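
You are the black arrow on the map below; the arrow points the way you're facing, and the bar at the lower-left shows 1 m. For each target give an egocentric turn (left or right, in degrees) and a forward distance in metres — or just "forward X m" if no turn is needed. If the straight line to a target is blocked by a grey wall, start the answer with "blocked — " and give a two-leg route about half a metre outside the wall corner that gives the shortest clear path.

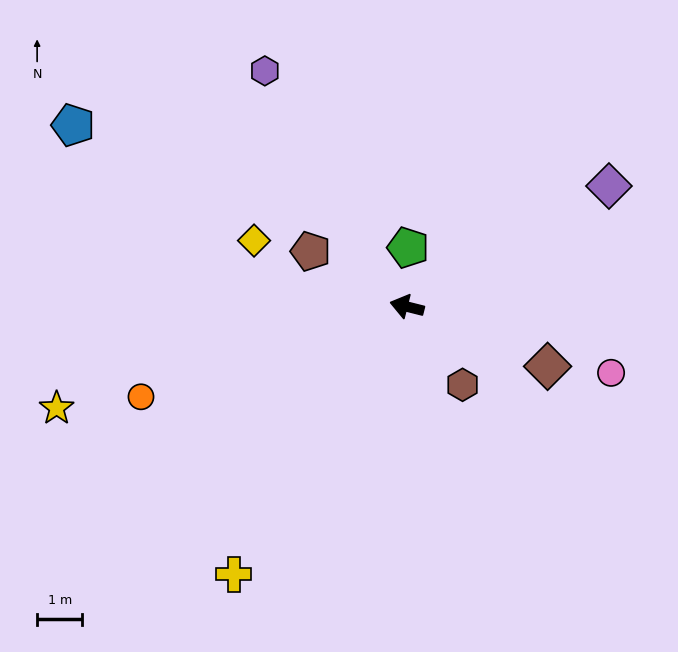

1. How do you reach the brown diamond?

turn left 171°, forward 3.4 m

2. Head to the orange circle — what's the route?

turn left 33°, forward 6.2 m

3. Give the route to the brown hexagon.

turn left 140°, forward 2.1 m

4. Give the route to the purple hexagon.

turn right 45°, forward 6.1 m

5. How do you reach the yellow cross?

turn left 71°, forward 7.1 m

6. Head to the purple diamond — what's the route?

turn right 135°, forward 5.2 m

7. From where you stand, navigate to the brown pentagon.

turn right 16°, forward 2.5 m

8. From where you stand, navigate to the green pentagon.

turn right 77°, forward 1.3 m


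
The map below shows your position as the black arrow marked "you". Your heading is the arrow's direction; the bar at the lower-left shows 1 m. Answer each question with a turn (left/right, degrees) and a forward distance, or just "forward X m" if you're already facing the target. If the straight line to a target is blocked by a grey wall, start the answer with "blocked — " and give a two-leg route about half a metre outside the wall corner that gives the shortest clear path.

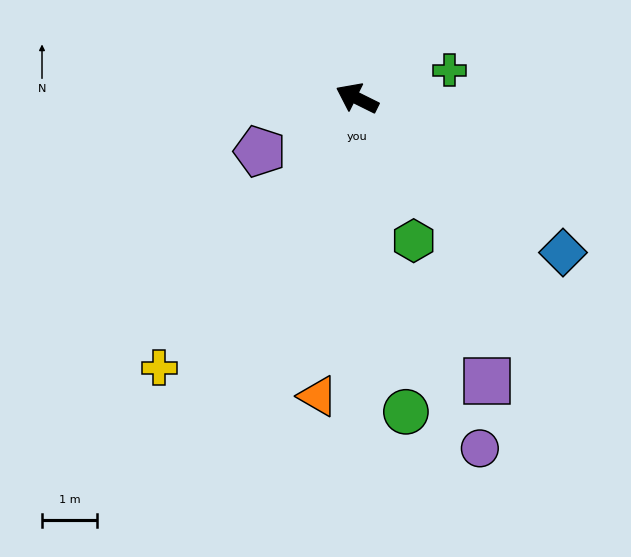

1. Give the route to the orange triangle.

turn left 109°, forward 5.5 m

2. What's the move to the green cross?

turn right 137°, forward 1.8 m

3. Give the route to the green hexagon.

turn left 138°, forward 2.8 m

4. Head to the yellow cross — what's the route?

turn left 80°, forward 6.1 m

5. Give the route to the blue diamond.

turn left 170°, forward 4.7 m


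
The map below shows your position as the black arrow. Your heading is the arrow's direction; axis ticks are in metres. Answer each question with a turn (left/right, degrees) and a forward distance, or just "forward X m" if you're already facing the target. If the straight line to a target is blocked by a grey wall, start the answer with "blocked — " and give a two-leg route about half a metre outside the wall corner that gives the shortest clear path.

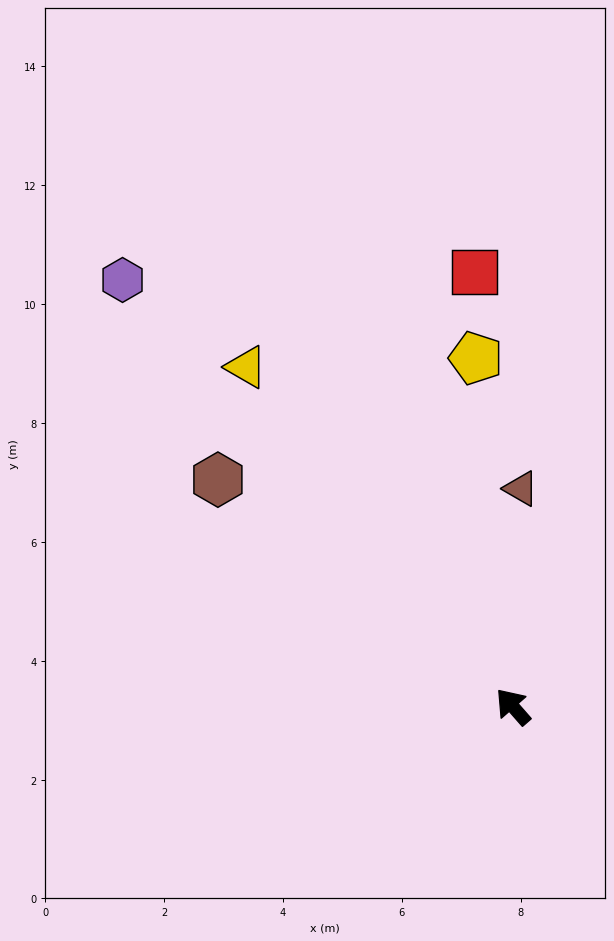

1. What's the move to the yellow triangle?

turn right 3°, forward 7.3 m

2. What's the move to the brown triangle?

turn right 43°, forward 3.7 m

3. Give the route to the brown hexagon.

turn left 11°, forward 6.3 m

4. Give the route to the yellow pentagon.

turn right 35°, forward 5.9 m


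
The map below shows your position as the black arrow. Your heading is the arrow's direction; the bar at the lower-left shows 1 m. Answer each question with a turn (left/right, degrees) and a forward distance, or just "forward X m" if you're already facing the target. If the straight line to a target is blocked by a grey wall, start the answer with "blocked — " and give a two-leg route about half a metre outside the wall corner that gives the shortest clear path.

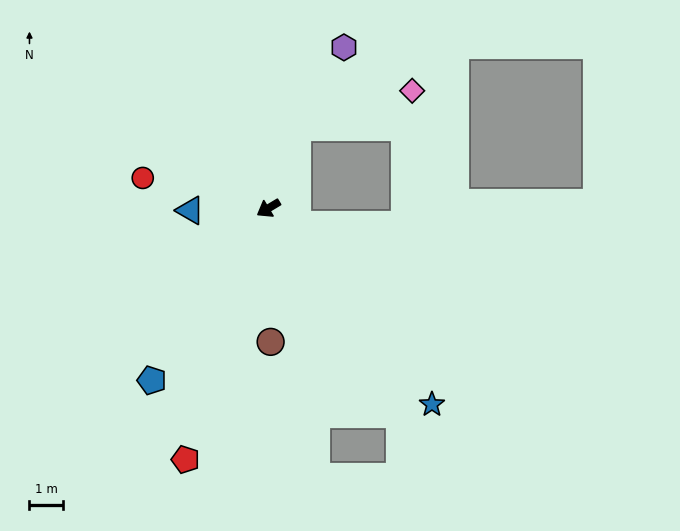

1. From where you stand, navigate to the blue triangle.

turn right 29°, forward 2.4 m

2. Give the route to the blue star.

turn left 99°, forward 7.7 m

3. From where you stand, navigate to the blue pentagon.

turn left 25°, forward 6.2 m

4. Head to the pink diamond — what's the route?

blocked — turn right 141°, forward 2.6 m, then turn right 53°, forward 3.6 m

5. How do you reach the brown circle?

turn left 60°, forward 4.0 m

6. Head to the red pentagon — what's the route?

turn left 41°, forward 7.9 m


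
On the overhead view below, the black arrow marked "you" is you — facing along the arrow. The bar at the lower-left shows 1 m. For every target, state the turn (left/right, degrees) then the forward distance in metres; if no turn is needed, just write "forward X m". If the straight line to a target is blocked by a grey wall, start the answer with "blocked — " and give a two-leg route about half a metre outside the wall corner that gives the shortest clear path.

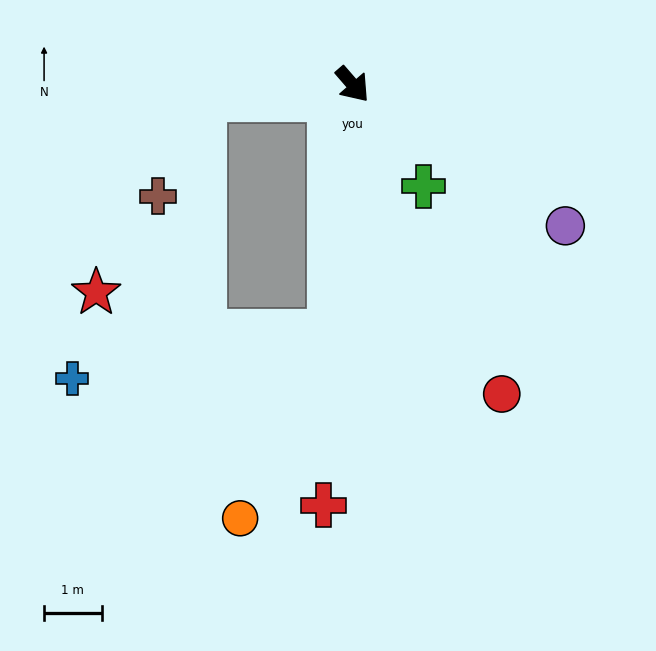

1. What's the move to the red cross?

turn right 45°, forward 7.3 m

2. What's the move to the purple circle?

turn left 16°, forward 4.4 m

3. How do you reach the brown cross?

blocked — turn right 126°, forward 2.6 m, then turn left 61°, forward 1.9 m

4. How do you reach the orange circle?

blocked — turn right 46°, forward 4.3 m, then turn right 21°, forward 3.6 m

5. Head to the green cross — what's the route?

turn right 6°, forward 2.1 m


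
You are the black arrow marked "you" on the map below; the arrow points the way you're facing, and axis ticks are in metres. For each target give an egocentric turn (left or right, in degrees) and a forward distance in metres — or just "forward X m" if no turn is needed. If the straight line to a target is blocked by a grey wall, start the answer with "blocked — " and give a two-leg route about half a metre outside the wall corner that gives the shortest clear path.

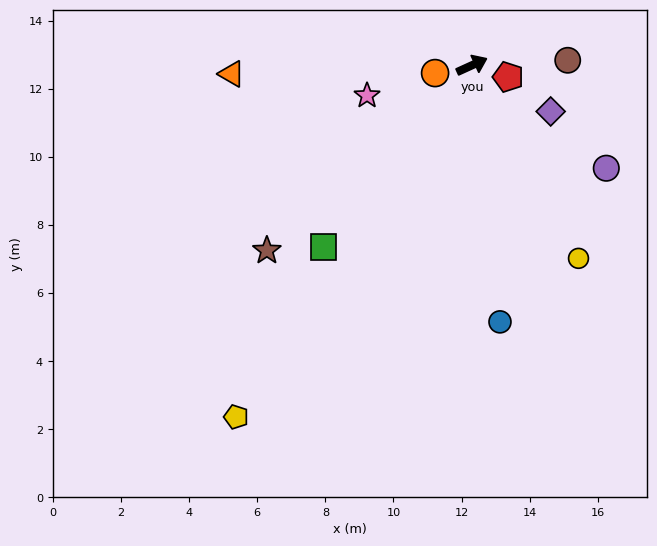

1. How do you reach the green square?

turn right 154°, forward 6.9 m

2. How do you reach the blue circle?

turn right 108°, forward 7.6 m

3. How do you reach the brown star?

turn right 162°, forward 8.1 m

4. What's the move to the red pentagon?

turn right 42°, forward 1.1 m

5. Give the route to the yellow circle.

turn right 86°, forward 6.5 m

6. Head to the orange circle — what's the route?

turn left 167°, forward 1.1 m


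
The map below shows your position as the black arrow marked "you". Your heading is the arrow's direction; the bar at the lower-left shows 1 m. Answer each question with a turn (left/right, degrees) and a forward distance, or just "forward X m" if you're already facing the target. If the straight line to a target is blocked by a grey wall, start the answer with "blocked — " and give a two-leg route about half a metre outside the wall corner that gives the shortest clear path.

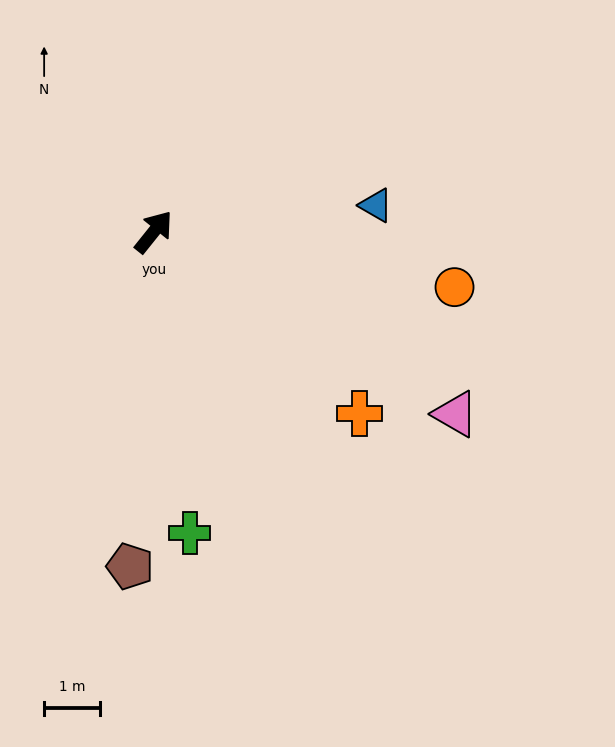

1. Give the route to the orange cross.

turn right 93°, forward 5.0 m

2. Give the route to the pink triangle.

turn right 82°, forward 6.4 m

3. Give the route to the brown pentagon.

turn right 145°, forward 6.1 m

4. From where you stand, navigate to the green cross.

turn right 134°, forward 5.5 m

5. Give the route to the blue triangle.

turn right 45°, forward 4.0 m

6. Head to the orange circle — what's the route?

turn right 62°, forward 5.5 m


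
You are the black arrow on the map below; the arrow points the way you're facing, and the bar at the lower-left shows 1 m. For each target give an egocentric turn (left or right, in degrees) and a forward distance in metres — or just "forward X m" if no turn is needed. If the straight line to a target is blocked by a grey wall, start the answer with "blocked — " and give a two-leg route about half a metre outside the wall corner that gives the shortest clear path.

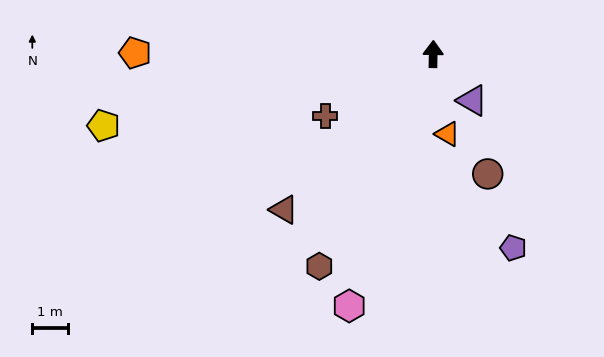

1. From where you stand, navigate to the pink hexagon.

turn left 162°, forward 7.4 m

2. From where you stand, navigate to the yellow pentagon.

turn left 103°, forward 9.4 m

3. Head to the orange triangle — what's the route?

turn right 169°, forward 2.3 m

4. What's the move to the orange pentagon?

turn left 91°, forward 8.3 m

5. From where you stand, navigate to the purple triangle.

turn right 139°, forward 1.7 m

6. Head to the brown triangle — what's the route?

turn left 137°, forward 6.0 m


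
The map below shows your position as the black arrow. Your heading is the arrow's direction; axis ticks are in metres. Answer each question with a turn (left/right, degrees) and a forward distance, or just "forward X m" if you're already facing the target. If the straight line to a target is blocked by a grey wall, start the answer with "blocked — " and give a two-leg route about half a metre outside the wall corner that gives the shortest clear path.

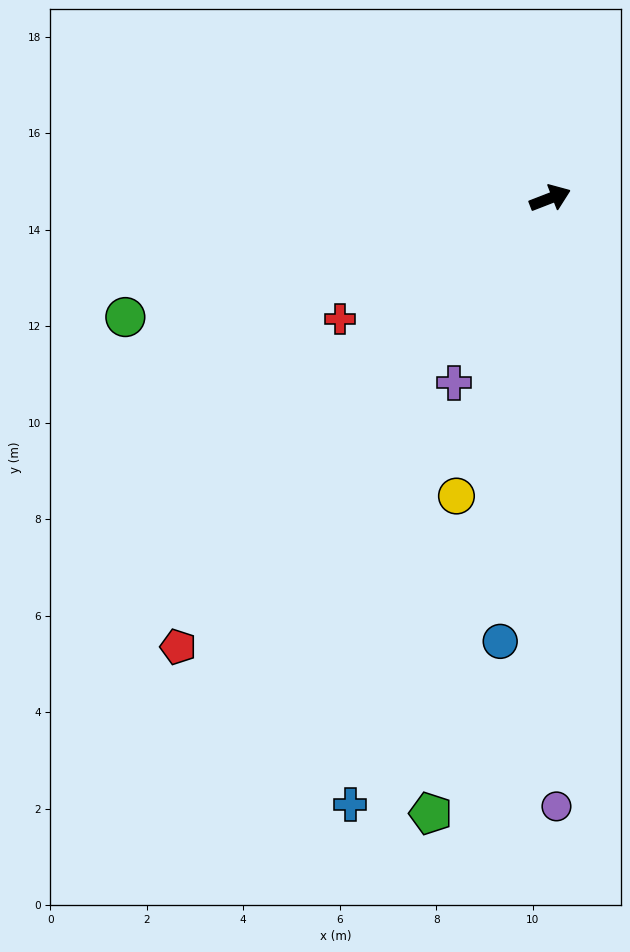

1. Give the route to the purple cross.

turn right 139°, forward 4.3 m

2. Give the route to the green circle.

turn left 174°, forward 9.1 m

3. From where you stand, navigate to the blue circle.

turn right 118°, forward 9.2 m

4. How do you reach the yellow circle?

turn right 129°, forward 6.5 m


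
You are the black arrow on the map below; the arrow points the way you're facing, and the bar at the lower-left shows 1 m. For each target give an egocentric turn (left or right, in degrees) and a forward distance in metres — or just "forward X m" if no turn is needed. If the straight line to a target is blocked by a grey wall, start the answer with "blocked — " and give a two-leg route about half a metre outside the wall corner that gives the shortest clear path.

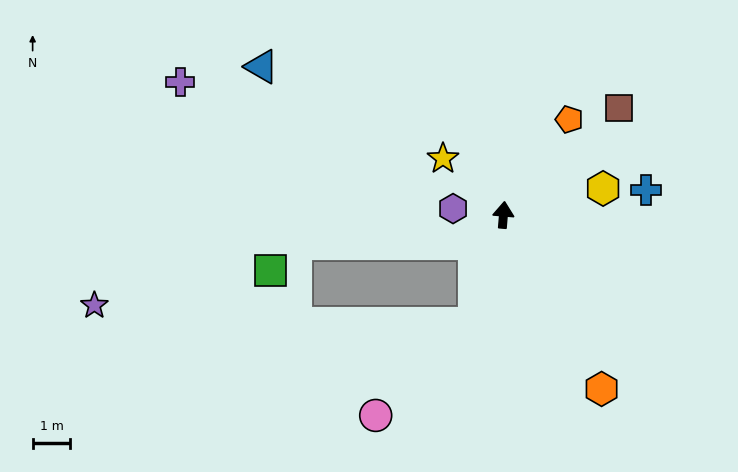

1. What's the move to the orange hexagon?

turn right 146°, forward 5.3 m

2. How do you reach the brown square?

turn right 43°, forward 4.2 m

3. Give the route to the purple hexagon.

turn left 88°, forward 1.3 m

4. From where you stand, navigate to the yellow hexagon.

turn right 70°, forward 2.7 m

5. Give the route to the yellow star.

turn left 52°, forward 2.2 m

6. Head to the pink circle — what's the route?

blocked — turn left 170°, forward 3.0 m, then turn right 32°, forward 3.6 m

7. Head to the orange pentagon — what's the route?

turn right 30°, forward 3.1 m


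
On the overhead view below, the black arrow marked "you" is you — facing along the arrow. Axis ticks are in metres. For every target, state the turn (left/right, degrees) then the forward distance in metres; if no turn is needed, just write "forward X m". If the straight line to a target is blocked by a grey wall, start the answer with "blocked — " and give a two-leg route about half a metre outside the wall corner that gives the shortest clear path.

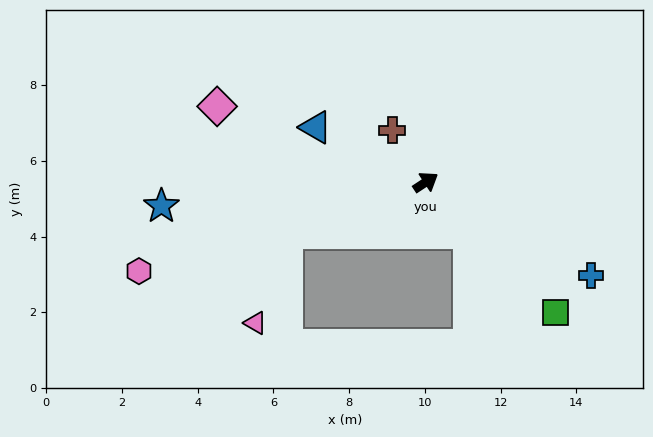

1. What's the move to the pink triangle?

blocked — turn left 167°, forward 3.9 m, then turn left 50°, forward 2.5 m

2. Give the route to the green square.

turn right 78°, forward 4.9 m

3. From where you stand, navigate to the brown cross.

turn left 89°, forward 1.6 m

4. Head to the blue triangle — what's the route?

turn left 120°, forward 3.2 m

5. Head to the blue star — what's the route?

turn left 152°, forward 7.0 m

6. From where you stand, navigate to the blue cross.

turn right 63°, forward 5.0 m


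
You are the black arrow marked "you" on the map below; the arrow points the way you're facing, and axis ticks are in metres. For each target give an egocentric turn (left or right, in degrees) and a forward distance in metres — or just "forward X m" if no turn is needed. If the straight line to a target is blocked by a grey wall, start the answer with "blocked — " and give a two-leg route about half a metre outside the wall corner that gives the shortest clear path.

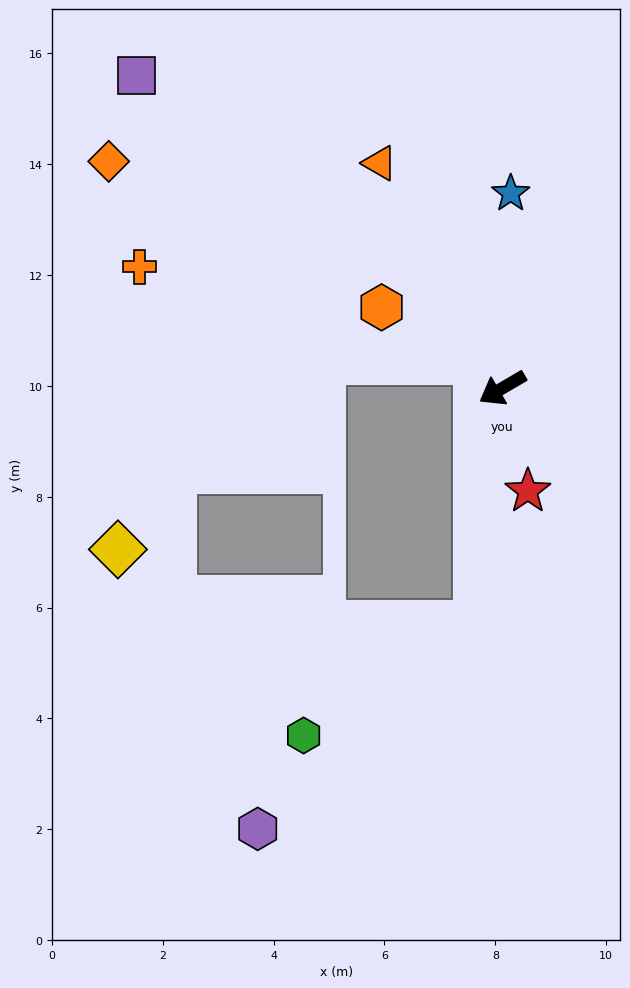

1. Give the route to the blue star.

turn right 123°, forward 3.5 m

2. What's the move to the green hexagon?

blocked — turn left 54°, forward 4.3 m, then turn right 52°, forward 3.7 m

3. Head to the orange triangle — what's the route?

turn right 92°, forward 4.6 m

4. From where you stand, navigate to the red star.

turn left 74°, forward 1.9 m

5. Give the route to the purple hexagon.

blocked — turn left 54°, forward 4.3 m, then turn right 41°, forward 5.4 m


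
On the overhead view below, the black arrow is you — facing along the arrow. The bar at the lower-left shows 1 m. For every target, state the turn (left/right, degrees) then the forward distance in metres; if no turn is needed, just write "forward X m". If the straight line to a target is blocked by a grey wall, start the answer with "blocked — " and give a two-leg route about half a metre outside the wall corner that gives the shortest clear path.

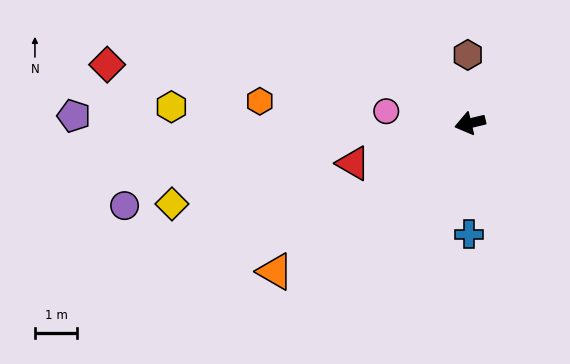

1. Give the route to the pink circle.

turn right 22°, forward 2.0 m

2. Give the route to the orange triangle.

turn left 24°, forward 5.8 m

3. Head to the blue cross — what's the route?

turn left 76°, forward 2.6 m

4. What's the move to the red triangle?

turn left 6°, forward 2.9 m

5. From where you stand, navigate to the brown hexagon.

turn right 101°, forward 1.6 m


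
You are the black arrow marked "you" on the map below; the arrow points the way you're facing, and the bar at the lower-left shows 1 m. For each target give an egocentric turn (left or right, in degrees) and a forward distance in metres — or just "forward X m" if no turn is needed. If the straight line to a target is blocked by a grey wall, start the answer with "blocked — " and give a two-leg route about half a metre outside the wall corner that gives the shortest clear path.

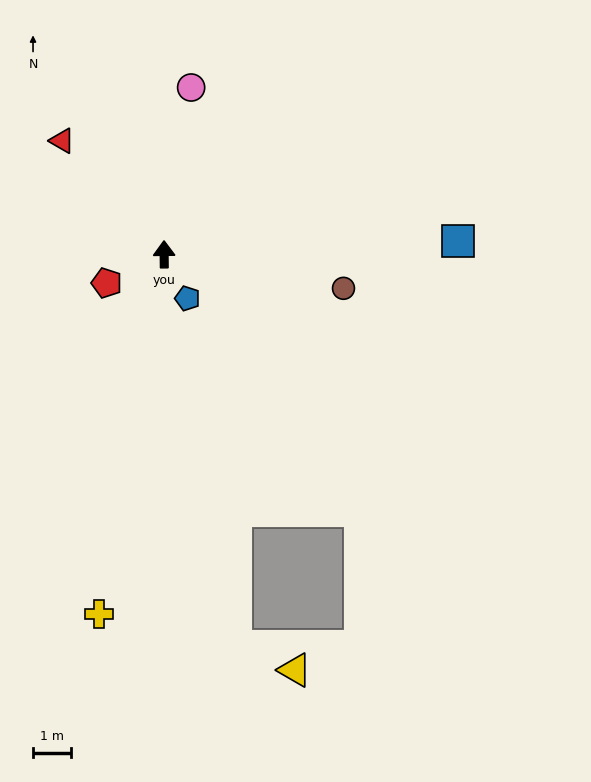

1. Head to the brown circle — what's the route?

turn right 101°, forward 4.7 m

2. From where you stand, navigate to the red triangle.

turn left 41°, forward 4.0 m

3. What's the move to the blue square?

turn right 88°, forward 7.6 m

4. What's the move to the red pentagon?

turn left 116°, forward 1.7 m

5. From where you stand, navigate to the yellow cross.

turn left 169°, forward 9.5 m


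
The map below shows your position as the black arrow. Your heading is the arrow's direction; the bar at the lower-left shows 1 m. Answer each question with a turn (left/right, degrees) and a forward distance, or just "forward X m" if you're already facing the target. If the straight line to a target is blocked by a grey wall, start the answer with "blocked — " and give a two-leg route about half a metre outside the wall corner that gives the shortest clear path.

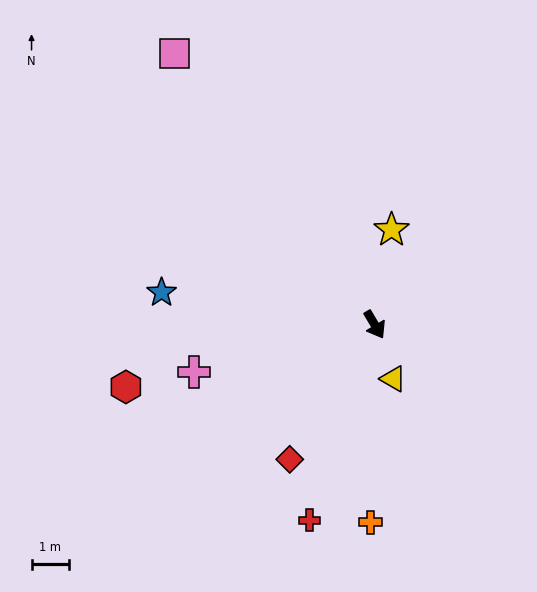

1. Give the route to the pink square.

turn right 174°, forward 9.0 m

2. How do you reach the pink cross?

turn right 106°, forward 5.0 m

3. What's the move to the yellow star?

turn left 139°, forward 2.6 m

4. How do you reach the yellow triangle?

turn right 12°, forward 1.5 m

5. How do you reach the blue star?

turn right 129°, forward 5.8 m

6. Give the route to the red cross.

turn right 49°, forward 5.5 m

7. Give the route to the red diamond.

turn right 63°, forward 4.3 m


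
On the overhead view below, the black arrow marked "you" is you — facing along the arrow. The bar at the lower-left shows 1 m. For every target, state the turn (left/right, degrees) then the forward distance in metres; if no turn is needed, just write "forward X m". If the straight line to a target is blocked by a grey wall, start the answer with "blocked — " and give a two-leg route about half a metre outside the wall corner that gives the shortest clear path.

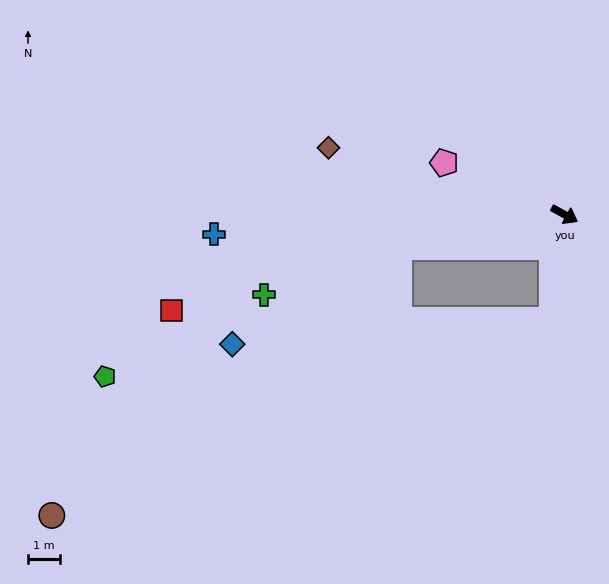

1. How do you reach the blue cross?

turn right 148°, forward 11.1 m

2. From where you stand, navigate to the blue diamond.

blocked — turn right 140°, forward 5.3 m, then turn left 19°, forward 6.1 m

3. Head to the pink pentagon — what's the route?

turn right 175°, forward 4.1 m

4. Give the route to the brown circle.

blocked — turn right 140°, forward 5.3 m, then turn left 26°, forward 13.8 m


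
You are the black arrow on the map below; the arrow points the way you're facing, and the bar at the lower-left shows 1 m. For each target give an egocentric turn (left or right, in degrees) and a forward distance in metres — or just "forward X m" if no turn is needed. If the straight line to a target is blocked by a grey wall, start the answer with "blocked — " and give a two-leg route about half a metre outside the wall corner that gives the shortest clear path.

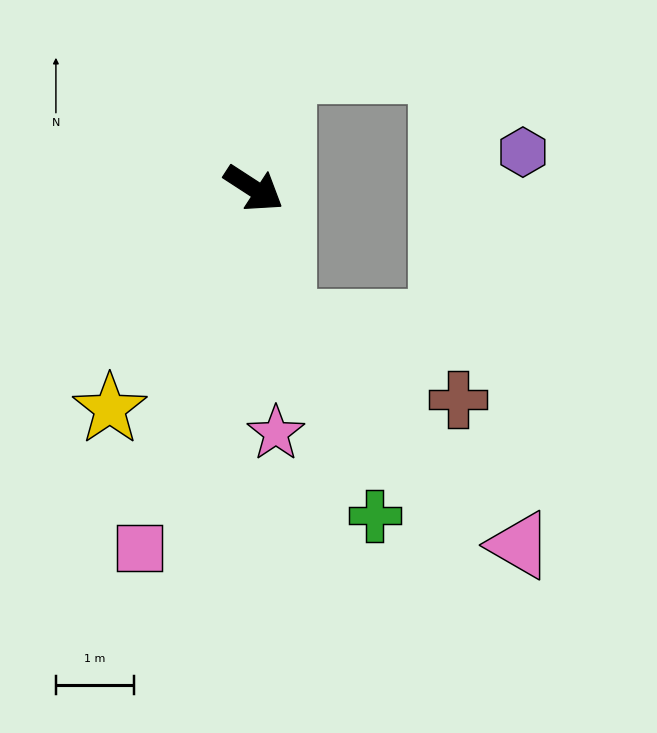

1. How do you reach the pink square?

turn right 75°, forward 4.8 m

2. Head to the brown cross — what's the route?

blocked — turn right 45°, forward 1.8 m, then turn left 54°, forward 2.4 m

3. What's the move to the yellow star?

turn right 90°, forward 3.4 m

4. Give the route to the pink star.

turn right 52°, forward 3.1 m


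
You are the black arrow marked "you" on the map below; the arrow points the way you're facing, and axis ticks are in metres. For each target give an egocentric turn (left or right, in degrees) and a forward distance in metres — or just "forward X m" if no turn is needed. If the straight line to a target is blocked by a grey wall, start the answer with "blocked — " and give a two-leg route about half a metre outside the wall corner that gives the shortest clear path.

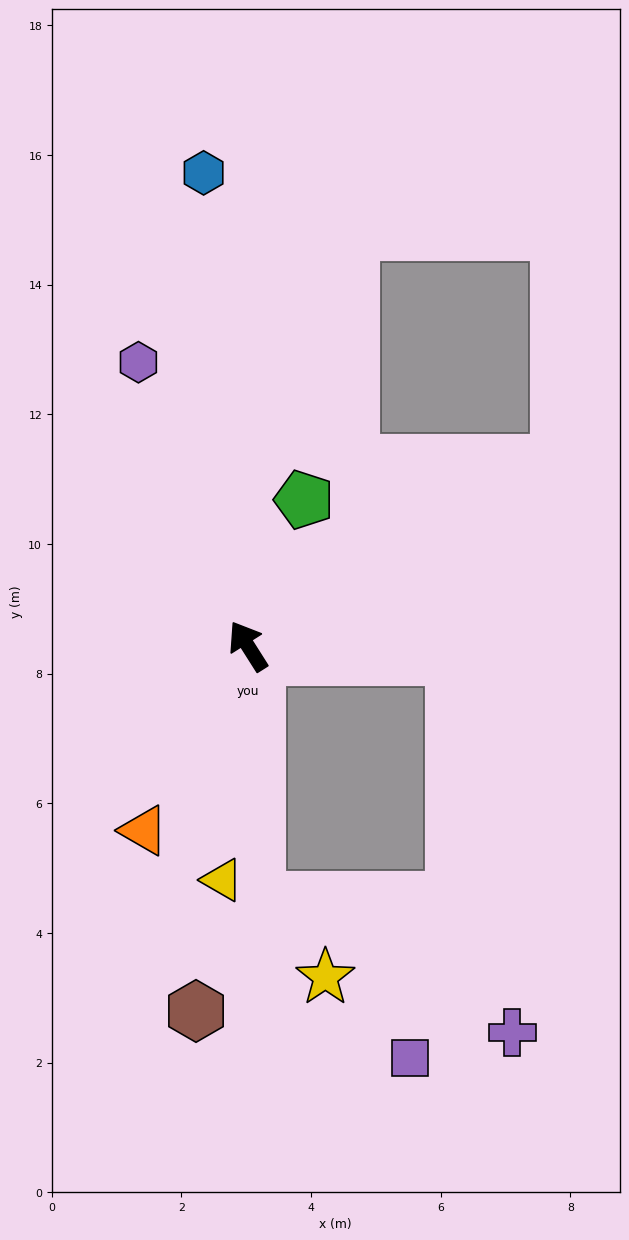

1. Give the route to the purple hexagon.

turn right 11°, forward 4.7 m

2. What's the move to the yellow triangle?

turn left 141°, forward 3.6 m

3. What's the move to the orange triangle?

turn left 118°, forward 3.3 m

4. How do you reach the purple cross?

blocked — turn right 126°, forward 3.2 m, then turn right 77°, forward 5.8 m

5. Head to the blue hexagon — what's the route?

turn right 27°, forward 7.3 m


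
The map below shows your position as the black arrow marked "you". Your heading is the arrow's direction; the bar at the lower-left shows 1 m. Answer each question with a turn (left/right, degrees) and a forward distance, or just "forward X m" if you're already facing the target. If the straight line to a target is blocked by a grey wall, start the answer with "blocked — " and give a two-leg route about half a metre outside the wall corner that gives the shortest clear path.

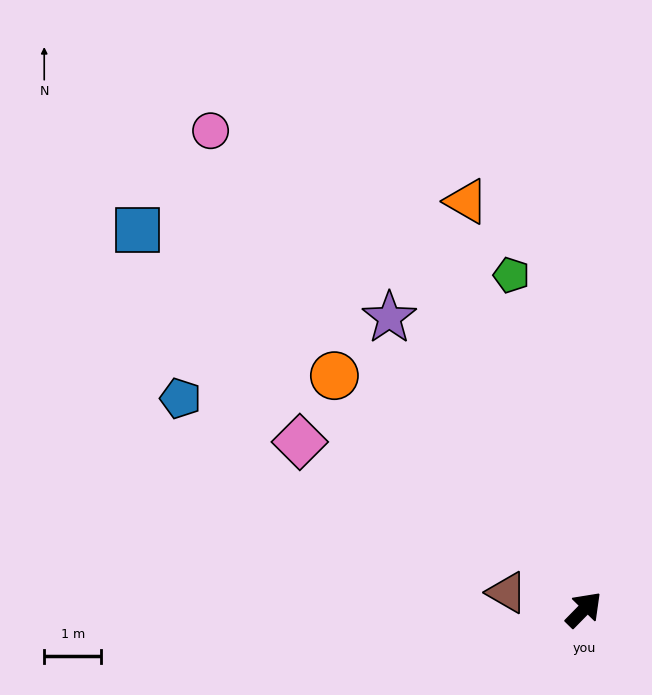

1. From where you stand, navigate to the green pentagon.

turn left 57°, forward 6.0 m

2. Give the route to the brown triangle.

turn left 122°, forward 1.4 m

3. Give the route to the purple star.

turn left 78°, forward 6.2 m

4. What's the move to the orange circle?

turn left 91°, forward 6.0 m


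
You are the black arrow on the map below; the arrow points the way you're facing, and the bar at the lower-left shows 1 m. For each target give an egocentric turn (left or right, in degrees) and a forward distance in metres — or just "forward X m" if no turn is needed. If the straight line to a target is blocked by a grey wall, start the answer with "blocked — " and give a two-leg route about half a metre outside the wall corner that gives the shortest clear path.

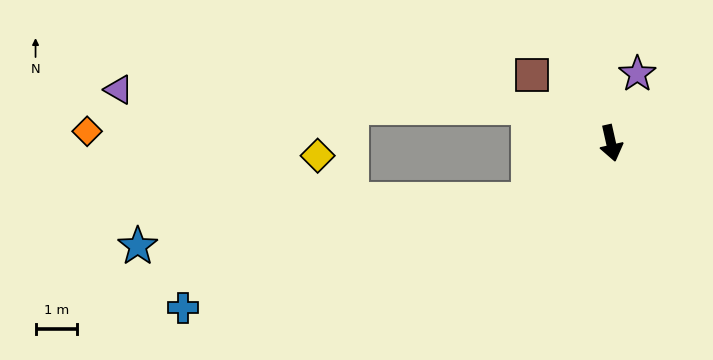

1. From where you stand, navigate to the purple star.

turn left 147°, forward 1.8 m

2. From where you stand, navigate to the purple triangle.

blocked — turn right 126°, forward 2.1 m, then turn left 21°, forward 9.8 m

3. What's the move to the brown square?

turn right 143°, forward 2.5 m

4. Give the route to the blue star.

blocked — turn right 68°, forward 2.4 m, then turn right 28°, forward 9.4 m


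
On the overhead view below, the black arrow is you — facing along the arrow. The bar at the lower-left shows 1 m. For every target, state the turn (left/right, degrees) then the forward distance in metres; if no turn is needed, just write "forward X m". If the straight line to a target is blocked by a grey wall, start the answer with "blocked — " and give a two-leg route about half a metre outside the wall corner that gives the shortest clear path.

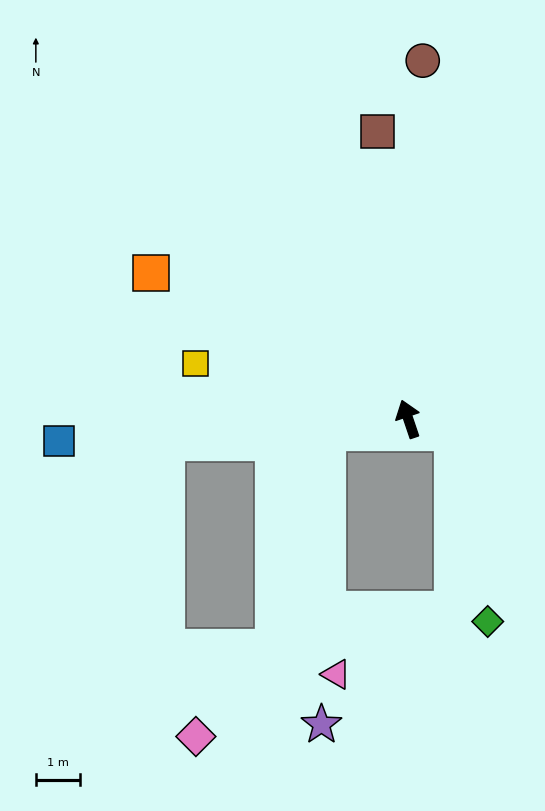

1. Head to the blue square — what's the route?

turn left 75°, forward 7.9 m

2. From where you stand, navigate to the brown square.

turn right 13°, forward 6.5 m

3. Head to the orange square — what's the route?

turn left 42°, forward 6.6 m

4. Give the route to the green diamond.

blocked — turn right 124°, forward 1.0 m, then turn right 64°, forward 4.3 m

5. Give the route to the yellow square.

turn left 57°, forward 4.9 m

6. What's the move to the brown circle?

turn right 21°, forward 8.0 m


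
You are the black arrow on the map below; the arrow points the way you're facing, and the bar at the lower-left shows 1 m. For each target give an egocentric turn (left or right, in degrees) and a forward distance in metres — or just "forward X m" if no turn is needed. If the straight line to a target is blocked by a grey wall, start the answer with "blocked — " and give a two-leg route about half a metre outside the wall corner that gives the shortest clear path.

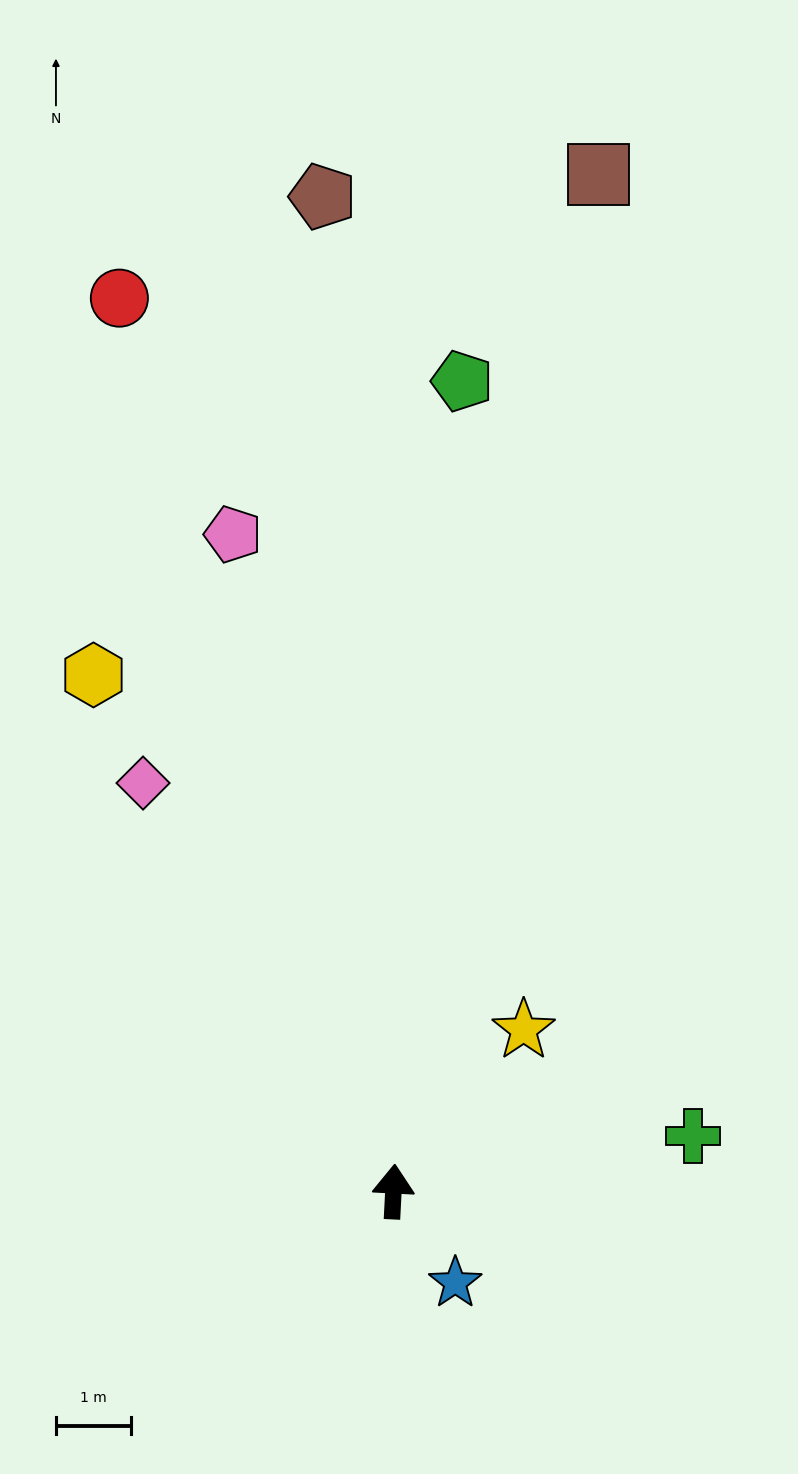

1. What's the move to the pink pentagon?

turn left 17°, forward 9.1 m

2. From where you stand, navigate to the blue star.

turn right 143°, forward 1.5 m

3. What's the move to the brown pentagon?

turn left 7°, forward 13.3 m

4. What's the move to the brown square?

turn right 8°, forward 13.9 m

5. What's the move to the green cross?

turn right 77°, forward 4.1 m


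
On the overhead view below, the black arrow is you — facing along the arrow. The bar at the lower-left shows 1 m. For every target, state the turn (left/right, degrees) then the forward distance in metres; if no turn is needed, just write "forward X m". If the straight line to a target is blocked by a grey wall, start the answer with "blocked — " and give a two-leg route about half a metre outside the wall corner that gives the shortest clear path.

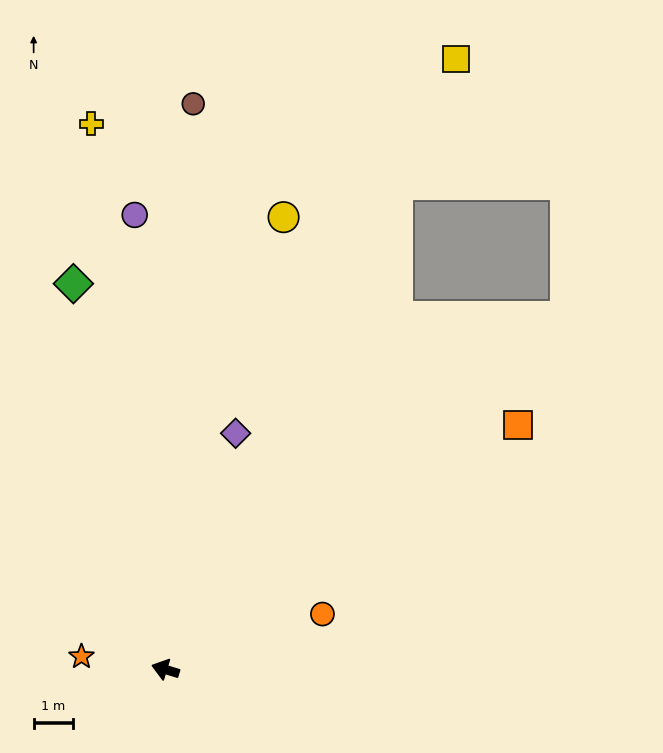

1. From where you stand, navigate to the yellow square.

turn right 98°, forward 17.3 m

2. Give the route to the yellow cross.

turn right 65°, forward 14.1 m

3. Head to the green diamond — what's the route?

turn right 60°, forward 10.1 m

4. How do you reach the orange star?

turn left 8°, forward 2.2 m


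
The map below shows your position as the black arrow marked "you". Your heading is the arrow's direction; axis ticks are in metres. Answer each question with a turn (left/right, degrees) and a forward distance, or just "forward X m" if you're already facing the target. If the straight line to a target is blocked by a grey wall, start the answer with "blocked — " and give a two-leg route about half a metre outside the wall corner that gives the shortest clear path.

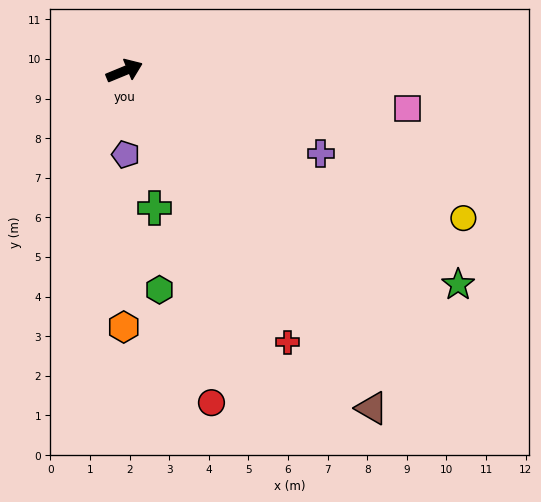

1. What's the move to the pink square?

turn right 30°, forward 7.2 m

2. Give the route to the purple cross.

turn right 45°, forward 5.4 m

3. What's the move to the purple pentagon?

turn right 112°, forward 2.1 m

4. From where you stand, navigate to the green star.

turn right 55°, forward 10.0 m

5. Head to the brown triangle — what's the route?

turn right 76°, forward 10.6 m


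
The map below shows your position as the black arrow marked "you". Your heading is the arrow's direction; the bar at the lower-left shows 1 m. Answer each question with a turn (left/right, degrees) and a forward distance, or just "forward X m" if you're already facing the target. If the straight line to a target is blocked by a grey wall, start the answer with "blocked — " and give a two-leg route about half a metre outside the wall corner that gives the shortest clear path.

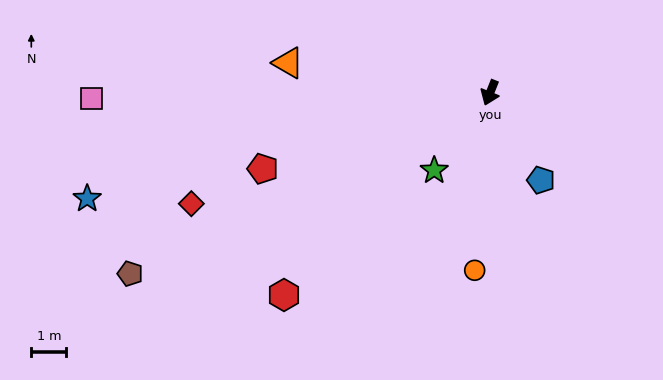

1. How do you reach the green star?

turn right 14°, forward 2.7 m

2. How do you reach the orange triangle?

turn right 77°, forward 5.8 m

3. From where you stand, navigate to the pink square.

turn right 67°, forward 11.4 m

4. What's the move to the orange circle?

turn left 17°, forward 5.1 m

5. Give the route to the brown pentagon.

turn right 42°, forward 11.5 m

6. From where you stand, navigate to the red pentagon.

turn right 50°, forward 6.8 m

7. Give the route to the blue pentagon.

turn left 52°, forward 2.9 m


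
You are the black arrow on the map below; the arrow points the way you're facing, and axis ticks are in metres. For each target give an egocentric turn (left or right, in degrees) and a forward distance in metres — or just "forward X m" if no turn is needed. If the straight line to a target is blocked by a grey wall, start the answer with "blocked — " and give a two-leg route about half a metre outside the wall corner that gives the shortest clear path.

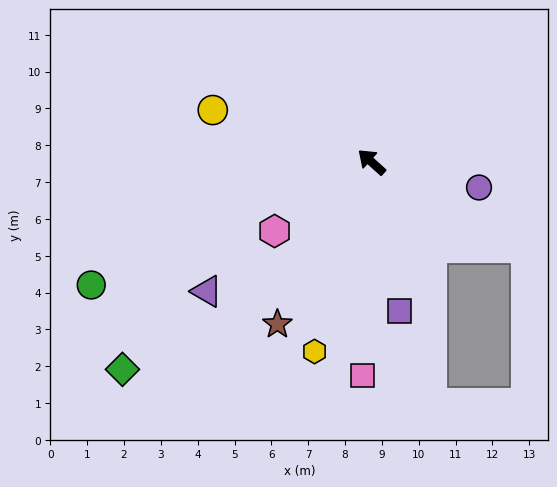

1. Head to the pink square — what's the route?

turn left 130°, forward 5.8 m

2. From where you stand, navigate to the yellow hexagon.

turn left 115°, forward 5.4 m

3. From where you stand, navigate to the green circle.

turn left 66°, forward 8.3 m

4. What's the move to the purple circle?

turn right 151°, forward 3.0 m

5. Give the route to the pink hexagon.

turn left 77°, forward 3.2 m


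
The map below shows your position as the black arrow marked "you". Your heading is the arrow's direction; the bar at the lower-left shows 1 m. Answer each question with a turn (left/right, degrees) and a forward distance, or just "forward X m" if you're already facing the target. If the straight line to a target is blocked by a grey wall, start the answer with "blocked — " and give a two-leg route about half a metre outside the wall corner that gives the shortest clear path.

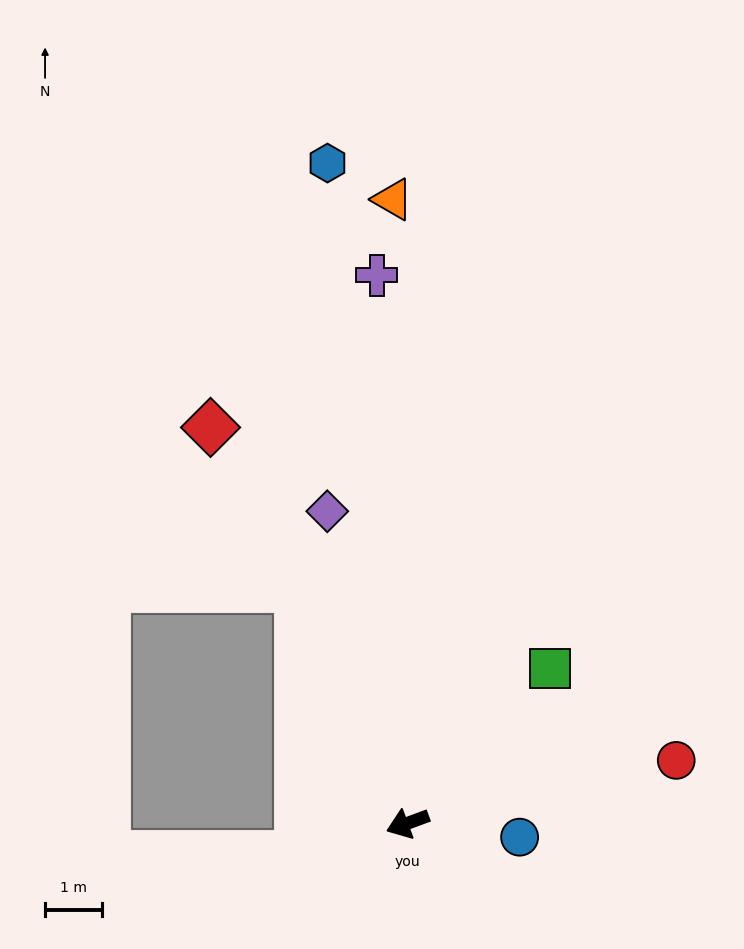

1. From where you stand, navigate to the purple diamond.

turn right 96°, forward 5.7 m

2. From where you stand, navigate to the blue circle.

turn left 153°, forward 2.0 m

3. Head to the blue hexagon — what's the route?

turn right 103°, forward 11.8 m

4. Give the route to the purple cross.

turn right 107°, forward 9.7 m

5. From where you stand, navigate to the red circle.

turn left 173°, forward 4.9 m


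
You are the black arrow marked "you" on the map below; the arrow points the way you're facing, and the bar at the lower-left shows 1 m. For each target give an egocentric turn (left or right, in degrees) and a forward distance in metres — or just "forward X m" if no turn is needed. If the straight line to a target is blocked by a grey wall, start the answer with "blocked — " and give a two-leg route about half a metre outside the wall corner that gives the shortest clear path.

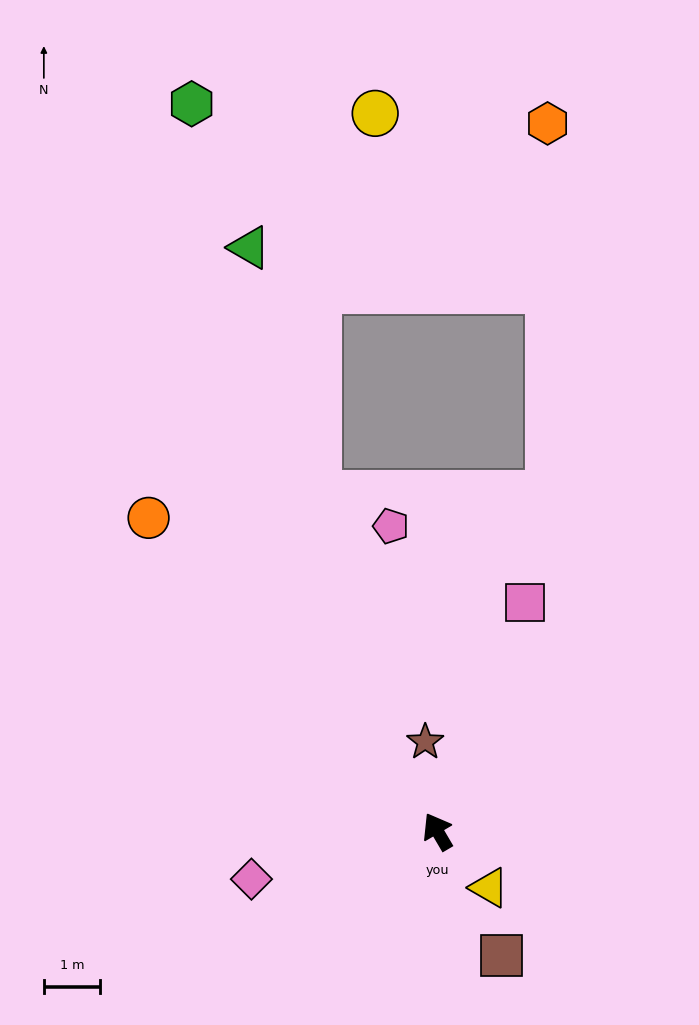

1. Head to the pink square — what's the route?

turn right 51°, forward 4.4 m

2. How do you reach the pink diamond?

turn left 74°, forward 3.4 m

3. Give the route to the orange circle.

turn left 12°, forward 7.6 m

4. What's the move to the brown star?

turn right 23°, forward 1.6 m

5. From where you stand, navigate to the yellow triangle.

turn right 168°, forward 1.4 m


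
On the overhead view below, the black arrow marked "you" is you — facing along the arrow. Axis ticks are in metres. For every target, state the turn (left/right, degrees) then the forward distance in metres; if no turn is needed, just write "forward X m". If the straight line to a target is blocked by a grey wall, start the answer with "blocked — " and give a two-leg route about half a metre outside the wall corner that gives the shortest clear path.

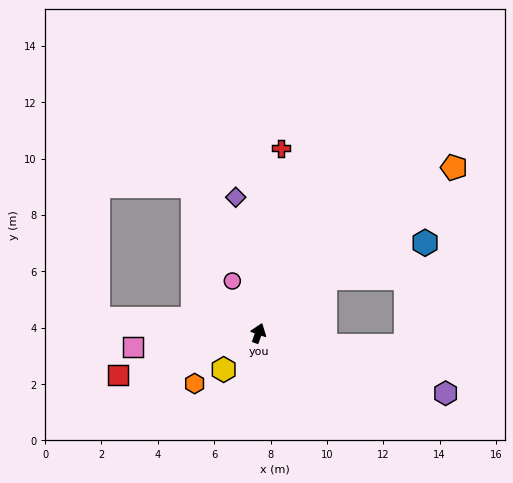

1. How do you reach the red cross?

turn left 12°, forward 6.6 m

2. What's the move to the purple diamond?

turn left 29°, forward 4.9 m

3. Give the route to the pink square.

turn left 116°, forward 4.5 m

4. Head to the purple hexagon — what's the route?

turn right 88°, forward 7.0 m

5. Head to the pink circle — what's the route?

turn left 46°, forward 2.1 m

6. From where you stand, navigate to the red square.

turn left 126°, forward 5.2 m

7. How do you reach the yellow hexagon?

turn left 156°, forward 1.8 m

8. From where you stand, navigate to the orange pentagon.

turn right 30°, forward 9.1 m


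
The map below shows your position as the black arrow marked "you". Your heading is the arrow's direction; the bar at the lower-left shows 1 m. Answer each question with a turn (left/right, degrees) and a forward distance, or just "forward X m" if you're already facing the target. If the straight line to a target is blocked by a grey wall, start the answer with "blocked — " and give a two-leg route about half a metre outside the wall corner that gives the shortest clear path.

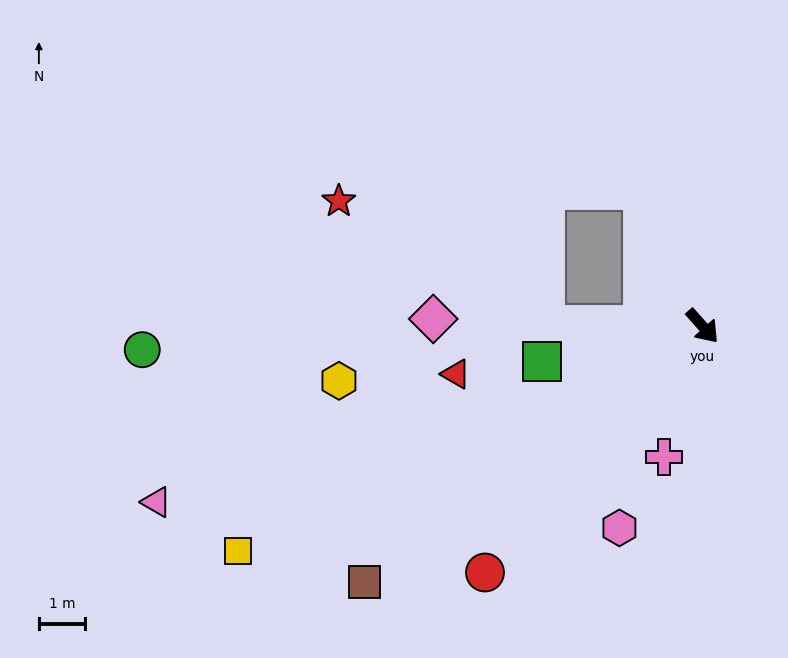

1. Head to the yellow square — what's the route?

turn right 106°, forward 11.1 m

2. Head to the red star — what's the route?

blocked — turn right 132°, forward 3.4 m, then turn right 31°, forward 5.2 m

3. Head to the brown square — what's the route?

turn right 95°, forward 9.1 m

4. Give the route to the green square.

turn right 119°, forward 3.5 m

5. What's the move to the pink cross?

turn right 58°, forward 2.9 m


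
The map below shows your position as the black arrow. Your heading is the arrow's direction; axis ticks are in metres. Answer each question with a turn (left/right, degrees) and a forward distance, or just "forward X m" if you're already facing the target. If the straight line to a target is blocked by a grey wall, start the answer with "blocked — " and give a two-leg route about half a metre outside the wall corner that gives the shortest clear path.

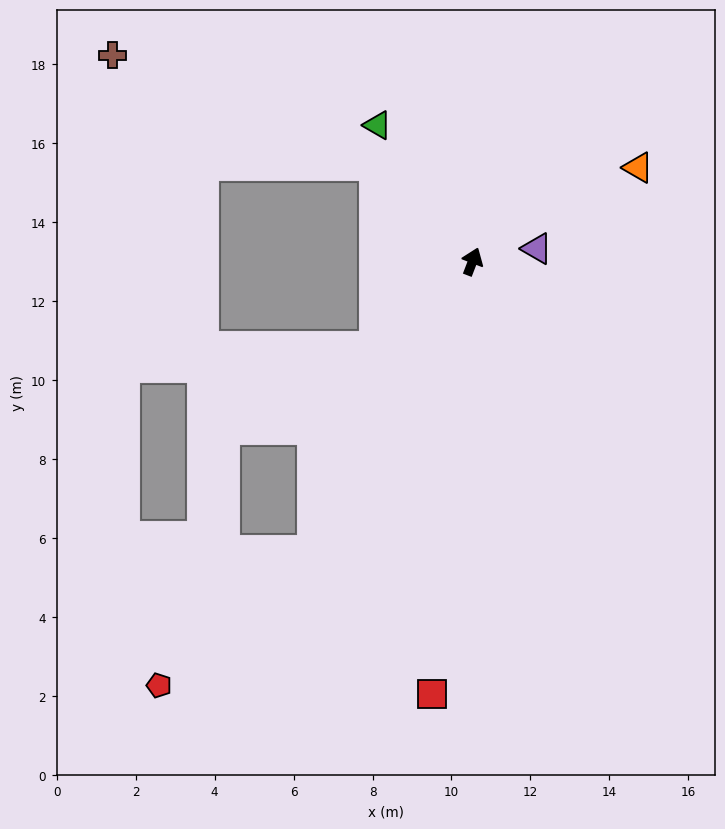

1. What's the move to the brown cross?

blocked — turn left 66°, forward 3.5 m, then turn left 23°, forward 7.2 m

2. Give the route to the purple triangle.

turn right 58°, forward 1.7 m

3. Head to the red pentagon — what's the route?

blocked — turn left 172°, forward 8.4 m, then turn right 20°, forward 5.2 m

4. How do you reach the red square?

turn right 164°, forward 11.0 m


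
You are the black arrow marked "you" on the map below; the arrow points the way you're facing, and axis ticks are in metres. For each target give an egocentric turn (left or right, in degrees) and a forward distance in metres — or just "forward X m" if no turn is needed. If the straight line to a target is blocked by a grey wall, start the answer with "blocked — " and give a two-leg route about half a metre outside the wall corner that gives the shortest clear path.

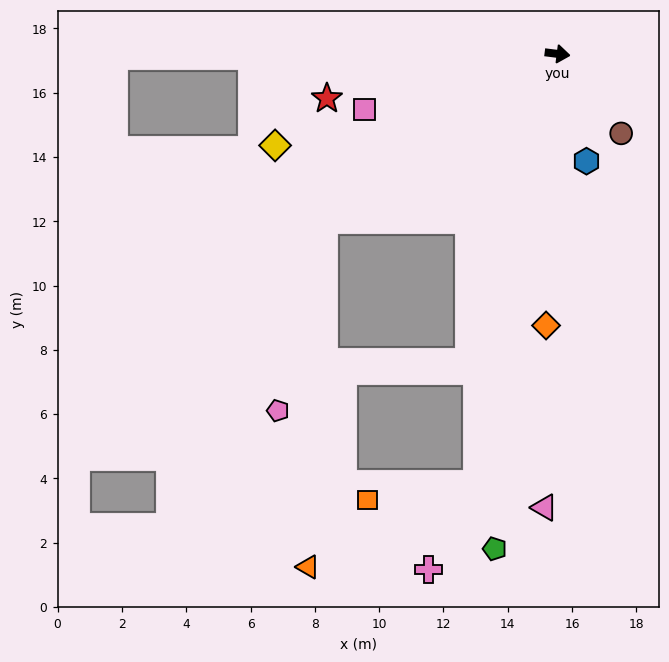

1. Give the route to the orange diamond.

turn right 85°, forward 8.5 m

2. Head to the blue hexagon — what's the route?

turn right 68°, forward 3.5 m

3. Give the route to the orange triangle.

blocked — turn right 137°, forward 8.9 m, then turn left 52°, forward 10.8 m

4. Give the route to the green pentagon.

turn right 90°, forward 15.5 m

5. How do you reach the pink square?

turn right 157°, forward 6.3 m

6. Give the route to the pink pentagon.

blocked — turn right 137°, forward 8.9 m, then turn left 41°, forward 6.1 m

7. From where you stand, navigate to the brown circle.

turn right 44°, forward 3.2 m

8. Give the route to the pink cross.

blocked — turn right 93°, forward 13.6 m, then turn right 19°, forward 3.1 m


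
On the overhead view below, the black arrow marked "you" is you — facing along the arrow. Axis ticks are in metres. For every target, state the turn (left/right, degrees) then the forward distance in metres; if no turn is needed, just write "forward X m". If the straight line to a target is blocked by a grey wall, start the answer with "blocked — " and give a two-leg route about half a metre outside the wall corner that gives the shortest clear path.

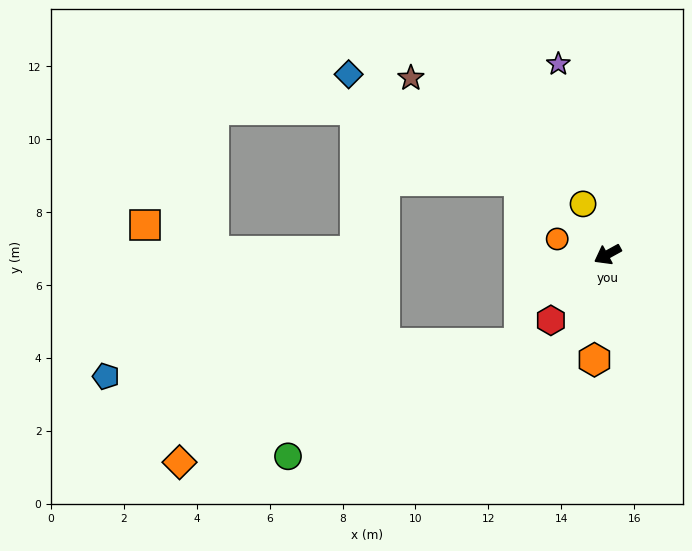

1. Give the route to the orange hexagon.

turn left 54°, forward 2.9 m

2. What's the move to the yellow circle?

turn right 93°, forward 1.5 m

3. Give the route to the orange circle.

turn right 46°, forward 1.4 m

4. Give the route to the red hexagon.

turn left 21°, forward 2.4 m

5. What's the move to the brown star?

turn right 71°, forward 7.2 m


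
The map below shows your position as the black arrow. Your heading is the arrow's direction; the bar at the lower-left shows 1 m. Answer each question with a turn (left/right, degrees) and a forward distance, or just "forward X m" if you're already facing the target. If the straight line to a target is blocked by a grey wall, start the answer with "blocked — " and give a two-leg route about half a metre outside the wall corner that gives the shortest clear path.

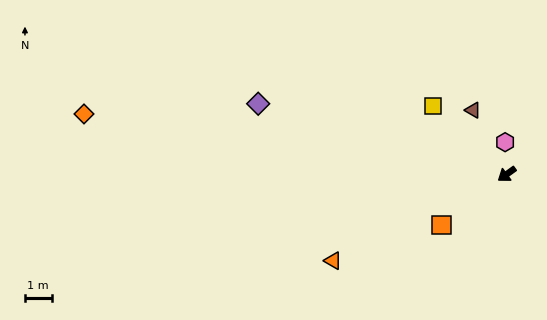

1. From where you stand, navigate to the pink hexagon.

turn right 123°, forward 1.2 m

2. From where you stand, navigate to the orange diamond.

turn right 44°, forward 16.1 m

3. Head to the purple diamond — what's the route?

turn right 52°, forward 9.7 m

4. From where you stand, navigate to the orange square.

forward 3.1 m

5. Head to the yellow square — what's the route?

turn right 78°, forward 3.8 m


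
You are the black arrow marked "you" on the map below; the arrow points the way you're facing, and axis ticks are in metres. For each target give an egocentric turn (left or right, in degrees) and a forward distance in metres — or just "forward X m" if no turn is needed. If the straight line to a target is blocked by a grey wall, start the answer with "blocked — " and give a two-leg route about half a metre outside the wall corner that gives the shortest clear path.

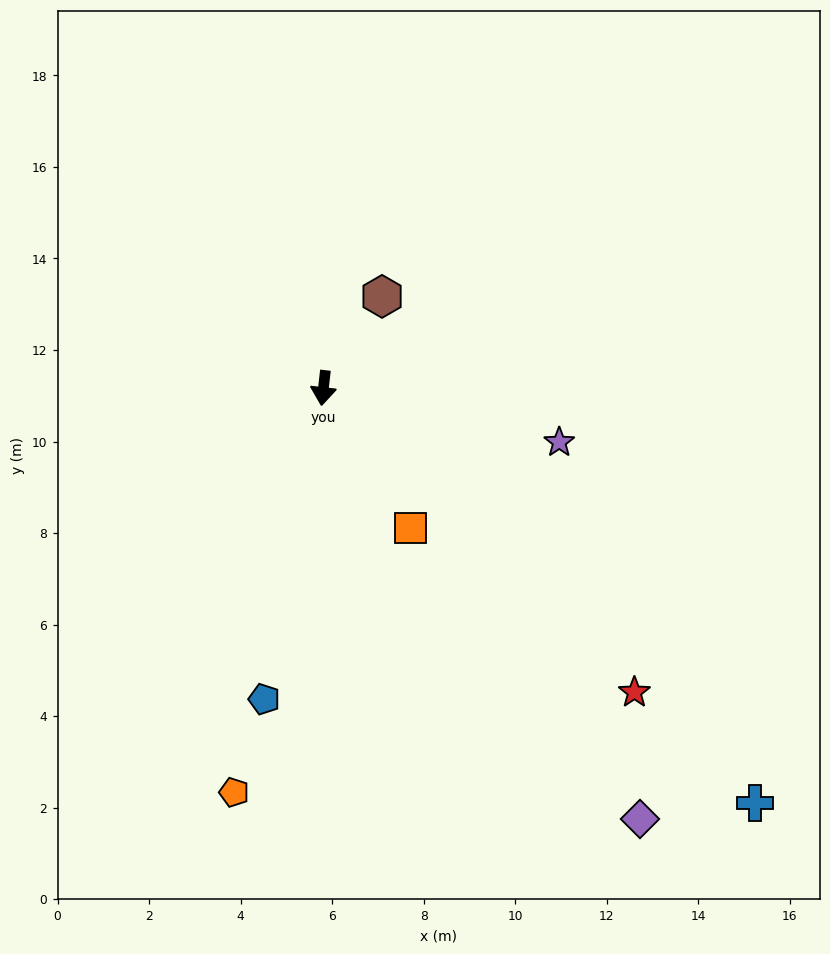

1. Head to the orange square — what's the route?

turn left 38°, forward 3.6 m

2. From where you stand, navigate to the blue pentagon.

turn right 4°, forward 6.9 m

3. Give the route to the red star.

turn left 52°, forward 9.5 m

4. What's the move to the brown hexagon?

turn left 154°, forward 2.4 m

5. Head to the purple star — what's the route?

turn left 84°, forward 5.3 m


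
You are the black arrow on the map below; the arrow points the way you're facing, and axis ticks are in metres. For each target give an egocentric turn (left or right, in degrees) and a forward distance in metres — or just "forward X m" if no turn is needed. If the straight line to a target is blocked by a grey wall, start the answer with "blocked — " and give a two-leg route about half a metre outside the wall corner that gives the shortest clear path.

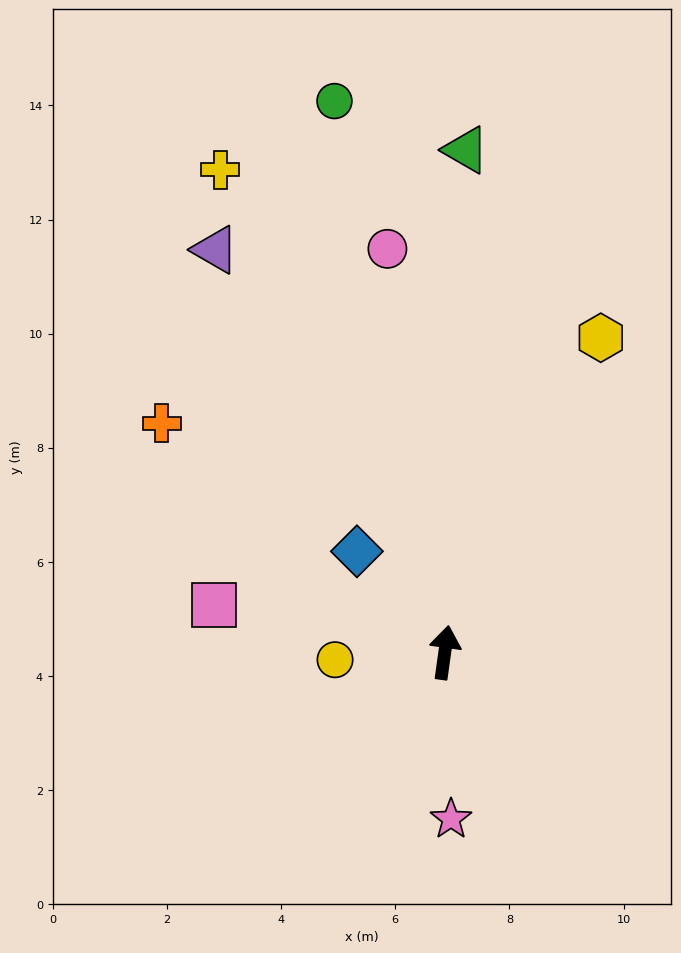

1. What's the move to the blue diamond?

turn left 49°, forward 2.3 m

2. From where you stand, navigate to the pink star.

turn right 170°, forward 2.9 m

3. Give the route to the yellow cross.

turn left 33°, forward 9.3 m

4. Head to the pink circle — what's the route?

turn left 16°, forward 7.1 m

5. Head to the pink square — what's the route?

turn left 86°, forward 4.1 m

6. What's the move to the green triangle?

turn left 6°, forward 8.8 m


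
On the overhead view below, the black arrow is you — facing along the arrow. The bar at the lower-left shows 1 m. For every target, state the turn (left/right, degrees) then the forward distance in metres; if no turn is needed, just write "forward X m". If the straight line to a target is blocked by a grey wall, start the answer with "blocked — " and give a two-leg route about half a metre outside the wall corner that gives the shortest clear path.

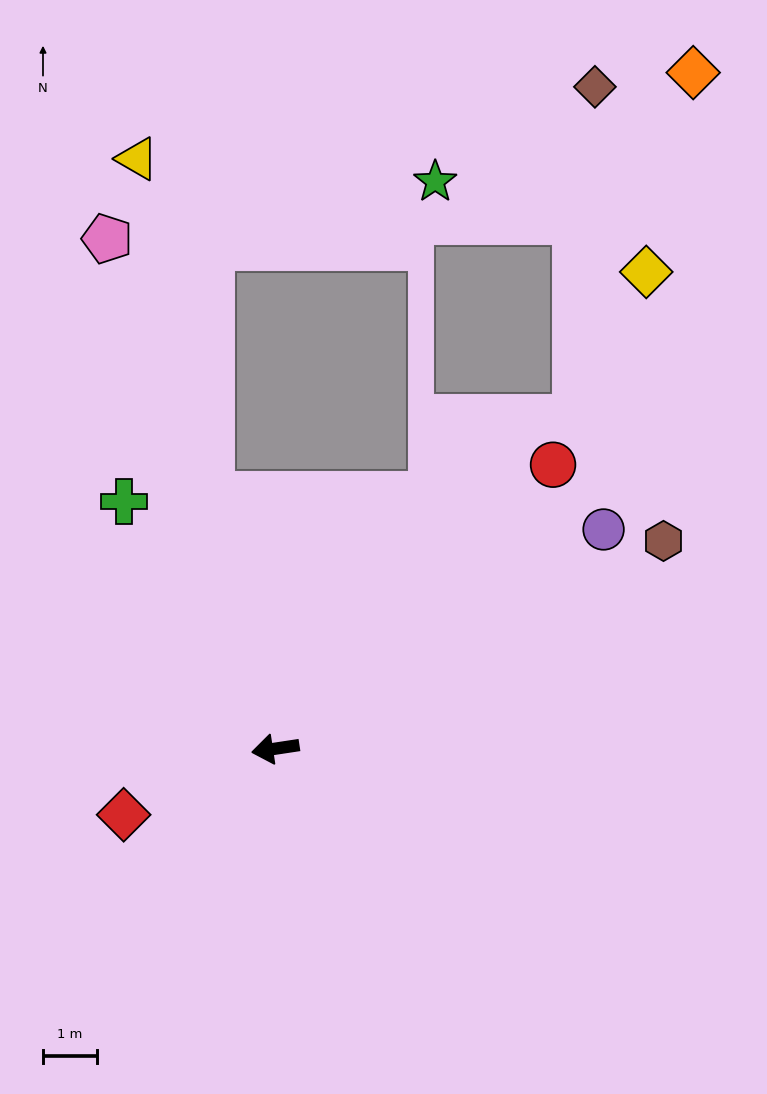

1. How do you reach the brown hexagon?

turn right 160°, forward 8.1 m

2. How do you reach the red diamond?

turn left 15°, forward 3.1 m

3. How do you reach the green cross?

turn right 67°, forward 5.4 m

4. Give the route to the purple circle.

turn right 155°, forward 7.3 m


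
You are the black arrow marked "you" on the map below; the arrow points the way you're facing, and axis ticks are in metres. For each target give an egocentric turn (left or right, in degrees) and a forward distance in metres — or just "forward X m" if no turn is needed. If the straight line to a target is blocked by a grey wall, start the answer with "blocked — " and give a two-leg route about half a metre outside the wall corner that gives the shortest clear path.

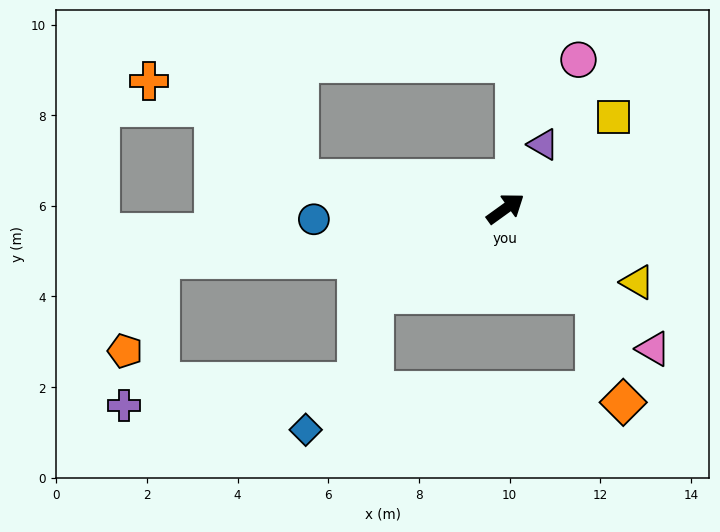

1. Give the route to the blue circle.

turn left 147°, forward 4.2 m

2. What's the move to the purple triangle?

turn left 24°, forward 1.6 m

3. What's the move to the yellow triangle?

turn right 65°, forward 3.3 m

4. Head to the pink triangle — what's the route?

turn right 79°, forward 4.5 m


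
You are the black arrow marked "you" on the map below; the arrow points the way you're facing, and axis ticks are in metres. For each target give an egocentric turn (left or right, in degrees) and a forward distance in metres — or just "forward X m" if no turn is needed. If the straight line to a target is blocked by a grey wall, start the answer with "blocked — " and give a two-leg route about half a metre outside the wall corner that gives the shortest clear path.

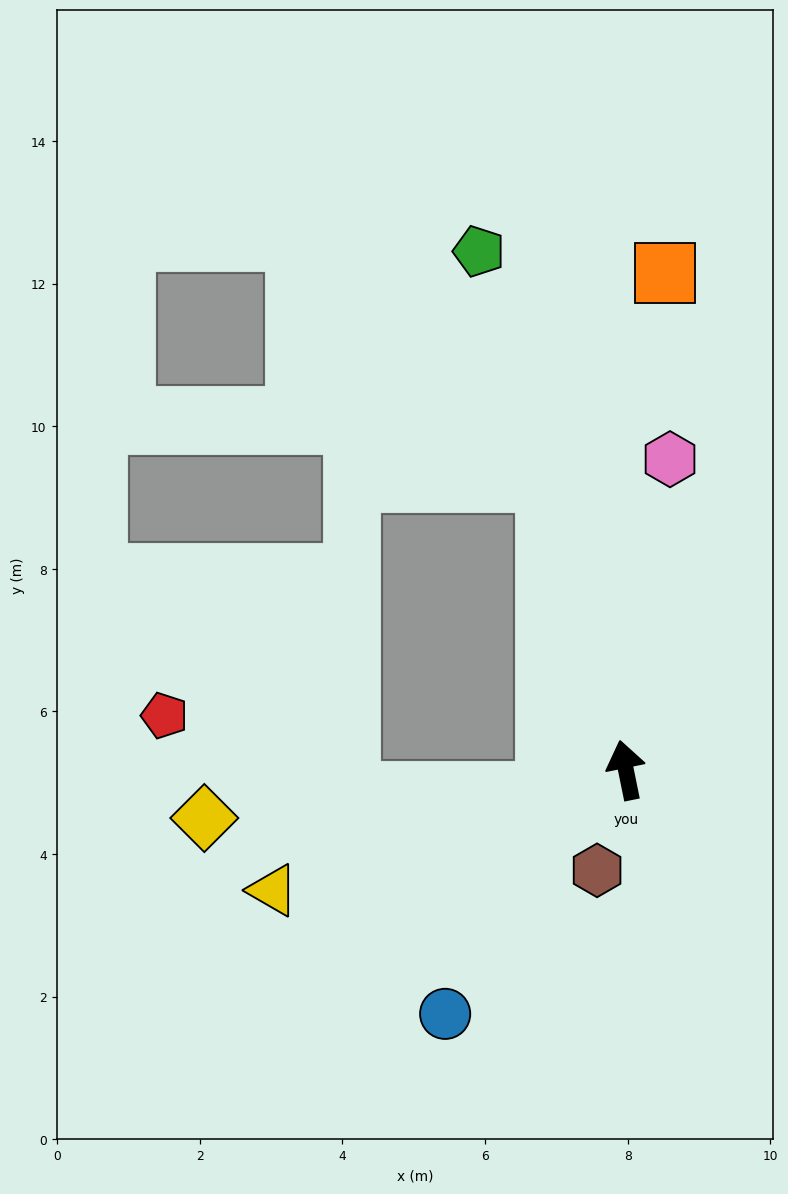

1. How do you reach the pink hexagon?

turn right 20°, forward 4.4 m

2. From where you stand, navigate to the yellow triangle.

turn left 97°, forward 5.2 m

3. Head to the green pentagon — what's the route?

turn left 4°, forward 7.6 m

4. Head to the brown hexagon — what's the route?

turn left 152°, forward 1.5 m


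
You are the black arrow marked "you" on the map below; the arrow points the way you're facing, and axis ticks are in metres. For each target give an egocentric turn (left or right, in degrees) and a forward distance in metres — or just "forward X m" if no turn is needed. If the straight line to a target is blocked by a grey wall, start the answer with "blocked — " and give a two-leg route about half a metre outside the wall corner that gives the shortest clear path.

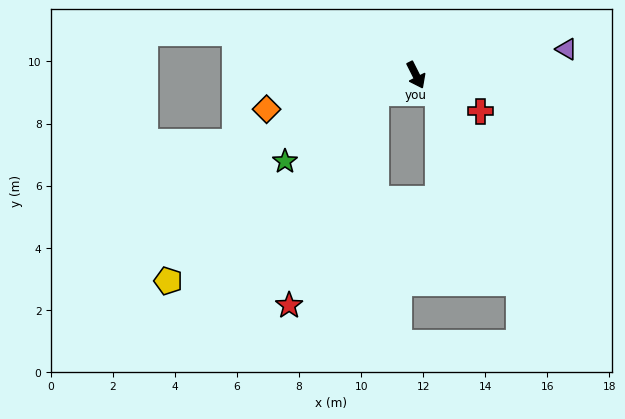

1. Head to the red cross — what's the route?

turn left 34°, forward 2.4 m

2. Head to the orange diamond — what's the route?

turn right 104°, forward 4.9 m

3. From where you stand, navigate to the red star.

blocked — turn right 93°, forward 1.4 m, then turn left 44°, forward 7.4 m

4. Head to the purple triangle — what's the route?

turn left 73°, forward 4.9 m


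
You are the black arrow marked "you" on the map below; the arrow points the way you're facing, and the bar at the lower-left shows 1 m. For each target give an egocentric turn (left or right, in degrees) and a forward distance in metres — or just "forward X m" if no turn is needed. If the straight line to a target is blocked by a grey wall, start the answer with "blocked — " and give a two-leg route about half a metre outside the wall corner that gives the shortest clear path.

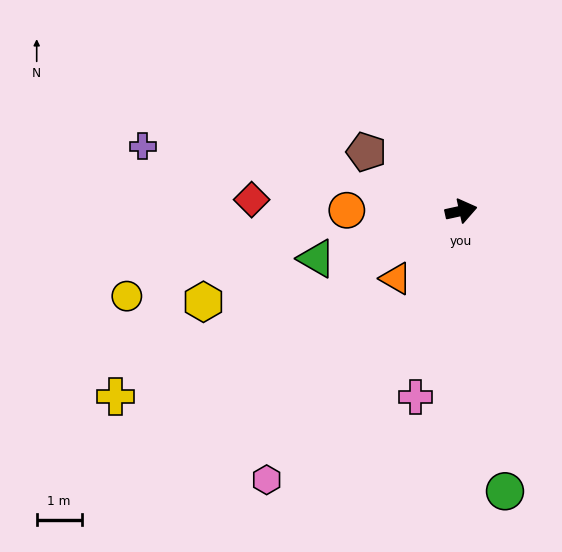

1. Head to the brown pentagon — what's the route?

turn left 136°, forward 2.5 m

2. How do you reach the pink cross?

turn right 116°, forward 4.3 m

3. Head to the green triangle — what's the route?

turn right 174°, forward 3.4 m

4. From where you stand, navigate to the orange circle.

turn left 167°, forward 2.5 m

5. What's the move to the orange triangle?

turn right 146°, forward 2.1 m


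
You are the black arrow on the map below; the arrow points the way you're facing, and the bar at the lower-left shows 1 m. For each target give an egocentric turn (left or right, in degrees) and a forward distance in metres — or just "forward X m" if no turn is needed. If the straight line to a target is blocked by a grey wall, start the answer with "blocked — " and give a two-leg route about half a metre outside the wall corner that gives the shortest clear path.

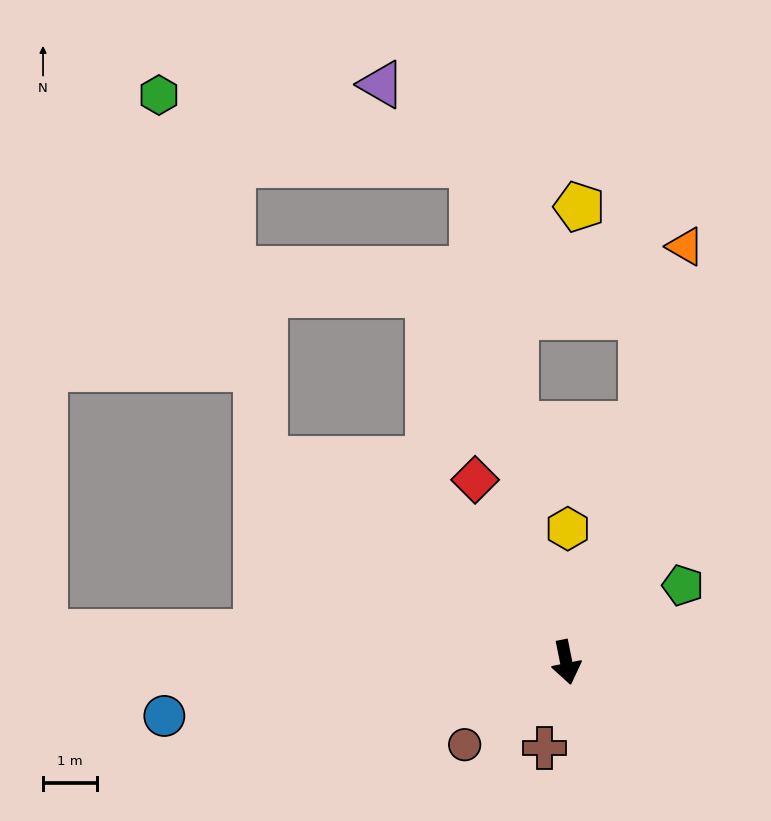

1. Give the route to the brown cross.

turn right 26°, forward 1.6 m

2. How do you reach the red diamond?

turn right 165°, forward 3.8 m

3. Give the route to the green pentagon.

turn left 112°, forward 2.6 m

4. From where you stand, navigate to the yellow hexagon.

turn left 168°, forward 2.5 m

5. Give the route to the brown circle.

turn right 62°, forward 2.4 m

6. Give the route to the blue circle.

turn right 94°, forward 7.5 m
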